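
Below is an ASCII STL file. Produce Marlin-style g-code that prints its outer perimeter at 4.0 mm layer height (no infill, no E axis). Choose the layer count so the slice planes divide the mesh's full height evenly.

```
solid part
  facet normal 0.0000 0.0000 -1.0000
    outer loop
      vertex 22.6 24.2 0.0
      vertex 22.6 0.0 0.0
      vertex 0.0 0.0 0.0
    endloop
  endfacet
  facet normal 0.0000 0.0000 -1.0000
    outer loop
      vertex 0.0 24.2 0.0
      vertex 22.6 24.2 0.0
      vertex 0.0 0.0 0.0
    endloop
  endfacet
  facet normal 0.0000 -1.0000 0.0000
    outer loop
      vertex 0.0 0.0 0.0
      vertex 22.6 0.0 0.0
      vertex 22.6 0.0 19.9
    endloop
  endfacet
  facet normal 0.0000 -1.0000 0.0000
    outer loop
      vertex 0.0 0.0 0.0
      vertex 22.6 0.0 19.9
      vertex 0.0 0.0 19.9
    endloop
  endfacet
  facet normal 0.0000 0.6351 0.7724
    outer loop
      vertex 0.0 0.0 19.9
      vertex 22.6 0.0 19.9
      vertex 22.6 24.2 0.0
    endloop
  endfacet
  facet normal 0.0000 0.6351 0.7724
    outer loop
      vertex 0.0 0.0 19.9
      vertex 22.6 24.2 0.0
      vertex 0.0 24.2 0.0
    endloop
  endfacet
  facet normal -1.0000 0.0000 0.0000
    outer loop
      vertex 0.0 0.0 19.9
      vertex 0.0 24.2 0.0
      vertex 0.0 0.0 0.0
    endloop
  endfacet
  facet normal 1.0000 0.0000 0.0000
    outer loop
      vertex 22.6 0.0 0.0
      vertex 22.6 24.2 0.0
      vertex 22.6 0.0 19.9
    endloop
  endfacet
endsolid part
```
; perimeter-only toolpath
G21 ; units = mm
G90 ; absolute positioning
G28 ; home
; layer 1
G0 Z4.0
G0 X0.0 Y0.0
G1 X22.6 Y0.0
G1 X22.6 Y19.4
G1 X0.0 Y19.4
G1 X0.0 Y0.0
; layer 2
G0 Z8.0
G0 X0.0 Y0.0
G1 X22.6 Y0.0
G1 X22.6 Y14.5
G1 X0.0 Y14.5
G1 X0.0 Y0.0
; layer 3
G0 Z11.9
G0 X0.0 Y0.0
G1 X22.6 Y0.0
G1 X22.6 Y9.7
G1 X0.0 Y9.7
G1 X0.0 Y0.0
; layer 4
G0 Z15.9
G0 X0.0 Y0.0
G1 X22.6 Y0.0
G1 X22.6 Y4.8
G1 X0.0 Y4.8
G1 X0.0 Y0.0
M2 ; end

The solid is a wedge (ramp): 22.6 × 24.2 mm base, rising to 19.9 mm along the y=0 edge and sloping linearly to z=0 at y=24.2. Slicing at Δz = 4.0 mm — 5 equal slices spanning the solid's height, so layer i sits at z = i·h/5 — gives 4 non-empty perimeters. Each is a 4-segment closed polygon; G0 lifts to the layer z and rapids to the start vertex, then G1 traces the edges. The cross-section shrinks linearly with z (the slice at the apex is degenerate and omitted).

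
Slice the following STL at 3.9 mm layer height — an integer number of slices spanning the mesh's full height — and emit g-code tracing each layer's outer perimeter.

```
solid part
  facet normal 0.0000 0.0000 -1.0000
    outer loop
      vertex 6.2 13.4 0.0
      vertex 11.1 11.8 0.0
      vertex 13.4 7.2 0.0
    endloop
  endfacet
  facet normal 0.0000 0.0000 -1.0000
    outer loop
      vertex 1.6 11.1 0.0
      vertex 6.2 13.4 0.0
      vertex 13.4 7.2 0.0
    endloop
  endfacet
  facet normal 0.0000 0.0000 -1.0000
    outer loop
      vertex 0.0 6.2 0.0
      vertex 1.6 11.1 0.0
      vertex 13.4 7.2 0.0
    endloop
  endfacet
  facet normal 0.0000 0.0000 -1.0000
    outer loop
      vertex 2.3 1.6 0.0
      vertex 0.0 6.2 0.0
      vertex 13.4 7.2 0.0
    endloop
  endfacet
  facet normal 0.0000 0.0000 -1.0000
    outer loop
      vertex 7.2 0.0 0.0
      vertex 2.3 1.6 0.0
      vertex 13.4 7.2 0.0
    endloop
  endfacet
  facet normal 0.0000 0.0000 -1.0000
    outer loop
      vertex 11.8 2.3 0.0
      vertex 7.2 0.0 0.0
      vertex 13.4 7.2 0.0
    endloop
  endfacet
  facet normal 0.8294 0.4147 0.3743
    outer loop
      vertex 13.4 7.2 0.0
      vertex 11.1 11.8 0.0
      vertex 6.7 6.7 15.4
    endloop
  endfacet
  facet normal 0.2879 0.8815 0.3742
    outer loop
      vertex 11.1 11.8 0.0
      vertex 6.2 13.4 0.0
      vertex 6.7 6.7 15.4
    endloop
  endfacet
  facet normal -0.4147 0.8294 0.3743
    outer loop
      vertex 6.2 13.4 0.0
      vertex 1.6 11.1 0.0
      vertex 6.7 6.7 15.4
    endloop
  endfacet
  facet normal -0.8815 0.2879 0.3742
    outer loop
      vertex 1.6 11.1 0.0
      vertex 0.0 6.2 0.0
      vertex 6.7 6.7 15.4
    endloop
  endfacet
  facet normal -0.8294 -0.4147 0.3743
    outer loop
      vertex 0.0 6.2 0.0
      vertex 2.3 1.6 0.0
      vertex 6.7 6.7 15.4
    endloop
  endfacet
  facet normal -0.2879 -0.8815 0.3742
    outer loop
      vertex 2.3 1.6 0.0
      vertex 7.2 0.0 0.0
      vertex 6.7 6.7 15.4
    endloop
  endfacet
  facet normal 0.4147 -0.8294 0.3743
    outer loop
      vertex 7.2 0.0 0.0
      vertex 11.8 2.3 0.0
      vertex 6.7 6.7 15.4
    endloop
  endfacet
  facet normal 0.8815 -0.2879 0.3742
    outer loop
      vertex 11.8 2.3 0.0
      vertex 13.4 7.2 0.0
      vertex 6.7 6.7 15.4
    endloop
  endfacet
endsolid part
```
; perimeter-only toolpath
G21 ; units = mm
G90 ; absolute positioning
G28 ; home
; layer 1
G0 Z3.9
G0 X11.7 Y7.1
G1 X10.0 Y10.5
G1 X6.3 Y11.7
G1 X2.9 Y10.0
G1 X1.7 Y6.3
G1 X3.4 Y2.9
G1 X7.1 Y1.7
G1 X10.5 Y3.4
G1 X11.7 Y7.1
; layer 2
G0 Z7.7
G0 X10.1 Y7.0
G1 X8.9 Y9.2
G1 X6.5 Y10.1
G1 X4.2 Y8.9
G1 X3.4 Y6.5
G1 X4.5 Y4.2
G1 X7.0 Y3.4
G1 X9.2 Y4.5
G1 X10.1 Y7.0
; layer 3
G0 Z11.6
G0 X8.4 Y6.8
G1 X7.8 Y8.0
G1 X6.6 Y8.4
G1 X5.4 Y7.8
G1 X5.0 Y6.6
G1 X5.6 Y5.4
G1 X6.8 Y5.0
G1 X8.0 Y5.6
G1 X8.4 Y6.8
M2 ; end

The solid is a regular 8-sided pyramid, base circumscribed radius ≈ 6.7 mm, apex at z ≈ 15.4 mm. Slicing at Δz = 3.9 mm — 4 equal slices spanning the solid's height, so layer i sits at z = i·h/4 — gives 3 non-empty perimeters. Each is a 8-segment closed polygon; G0 lifts to the layer z and rapids to the start vertex, then G1 traces the edges. The cross-section shrinks linearly with z (the slice at the apex is degenerate and omitted).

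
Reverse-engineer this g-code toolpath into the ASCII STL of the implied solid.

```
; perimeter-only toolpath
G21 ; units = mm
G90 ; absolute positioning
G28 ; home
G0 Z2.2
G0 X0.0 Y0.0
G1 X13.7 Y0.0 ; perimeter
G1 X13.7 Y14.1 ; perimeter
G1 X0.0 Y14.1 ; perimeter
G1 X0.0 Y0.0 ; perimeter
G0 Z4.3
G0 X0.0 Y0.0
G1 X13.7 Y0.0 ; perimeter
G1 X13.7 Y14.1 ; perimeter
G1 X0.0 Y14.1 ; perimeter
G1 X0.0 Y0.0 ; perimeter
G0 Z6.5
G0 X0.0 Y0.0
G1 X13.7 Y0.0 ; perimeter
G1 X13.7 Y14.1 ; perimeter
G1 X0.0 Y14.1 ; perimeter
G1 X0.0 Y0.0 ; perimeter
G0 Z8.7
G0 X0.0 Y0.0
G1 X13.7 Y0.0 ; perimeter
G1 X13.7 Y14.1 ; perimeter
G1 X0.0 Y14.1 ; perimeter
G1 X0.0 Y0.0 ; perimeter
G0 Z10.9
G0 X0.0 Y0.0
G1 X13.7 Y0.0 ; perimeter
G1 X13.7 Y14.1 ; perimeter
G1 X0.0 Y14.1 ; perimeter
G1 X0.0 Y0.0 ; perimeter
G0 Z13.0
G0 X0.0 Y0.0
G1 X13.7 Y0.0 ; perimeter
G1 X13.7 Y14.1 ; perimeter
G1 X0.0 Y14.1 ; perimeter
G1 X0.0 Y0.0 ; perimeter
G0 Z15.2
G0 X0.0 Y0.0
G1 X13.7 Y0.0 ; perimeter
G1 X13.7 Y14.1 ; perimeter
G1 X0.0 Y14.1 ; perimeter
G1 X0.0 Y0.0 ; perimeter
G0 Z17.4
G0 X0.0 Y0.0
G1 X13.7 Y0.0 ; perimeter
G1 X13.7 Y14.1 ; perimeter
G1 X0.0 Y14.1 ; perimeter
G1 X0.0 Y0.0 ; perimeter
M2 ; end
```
solid part
  facet normal 0.0000 0.0000 -1.0000
    outer loop
      vertex 13.7 14.1 0.0
      vertex 13.7 0.0 0.0
      vertex 0.0 0.0 0.0
    endloop
  endfacet
  facet normal 0.0000 0.0000 -1.0000
    outer loop
      vertex 0.0 14.1 0.0
      vertex 13.7 14.1 0.0
      vertex 0.0 0.0 0.0
    endloop
  endfacet
  facet normal 0.0000 0.0000 1.0000
    outer loop
      vertex 0.0 0.0 17.4
      vertex 13.7 0.0 17.4
      vertex 13.7 14.1 17.4
    endloop
  endfacet
  facet normal 0.0000 0.0000 1.0000
    outer loop
      vertex 0.0 0.0 17.4
      vertex 13.7 14.1 17.4
      vertex 0.0 14.1 17.4
    endloop
  endfacet
  facet normal 0.0000 -1.0000 0.0000
    outer loop
      vertex 0.0 0.0 0.0
      vertex 13.7 0.0 0.0
      vertex 13.7 0.0 17.4
    endloop
  endfacet
  facet normal 0.0000 -1.0000 0.0000
    outer loop
      vertex 0.0 0.0 0.0
      vertex 13.7 0.0 17.4
      vertex 0.0 0.0 17.4
    endloop
  endfacet
  facet normal 0.0000 1.0000 0.0000
    outer loop
      vertex 13.7 14.1 17.4
      vertex 13.7 14.1 0.0
      vertex 0.0 14.1 0.0
    endloop
  endfacet
  facet normal 0.0000 1.0000 0.0000
    outer loop
      vertex 0.0 14.1 17.4
      vertex 13.7 14.1 17.4
      vertex 0.0 14.1 0.0
    endloop
  endfacet
  facet normal -1.0000 0.0000 0.0000
    outer loop
      vertex 0.0 14.1 17.4
      vertex 0.0 14.1 0.0
      vertex 0.0 0.0 0.0
    endloop
  endfacet
  facet normal -1.0000 0.0000 0.0000
    outer loop
      vertex 0.0 0.0 17.4
      vertex 0.0 14.1 17.4
      vertex 0.0 0.0 0.0
    endloop
  endfacet
  facet normal 1.0000 0.0000 0.0000
    outer loop
      vertex 13.7 0.0 0.0
      vertex 13.7 14.1 0.0
      vertex 13.7 14.1 17.4
    endloop
  endfacet
  facet normal 1.0000 0.0000 0.0000
    outer loop
      vertex 13.7 0.0 0.0
      vertex 13.7 14.1 17.4
      vertex 13.7 0.0 17.4
    endloop
  endfacet
endsolid part

The G0 Z moves step by Δz≈2.2 mm. Every layer's G1 loop is the same polygon, so the solid is a straight extrusion of it from z=0 to z≈17.4. Closing with flat bottom and top caps and triangulating gives 12 facets — a rectangular box, roughly 13.7 × 14.1 mm footprint and 17.4 mm tall.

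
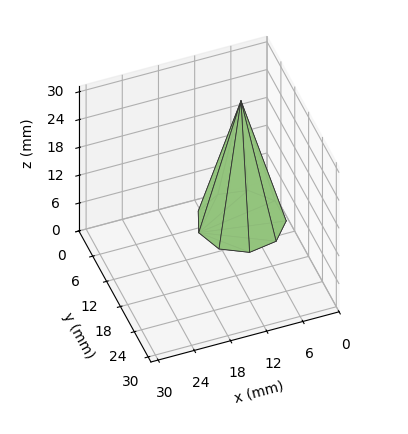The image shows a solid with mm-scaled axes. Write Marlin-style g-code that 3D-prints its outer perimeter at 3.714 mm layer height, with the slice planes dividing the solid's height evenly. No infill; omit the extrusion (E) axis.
Reading the render: the shape is a regular 9-sided pyramid, base circumscribed radius ≈ 7 mm, apex at z ≈ 26 mm (dimensions read to the nearest mm from the axis ticks). For the g-code, the solid's height is divided into equal slices at the stated Δz and each level perimeter traced with G1 moves after a G0 lift.

; perimeter-only toolpath
G21 ; units = mm
G90 ; absolute positioning
G28 ; home
; layer 1
G0 Z3.714
G0 X13.000 Y7.000
G1 X11.596 Y10.857
G1 X8.042 Y12.909
G1 X4.000 Y12.196
G1 X1.362 Y9.052
G1 X1.362 Y4.948
G1 X4.000 Y1.804
G1 X8.042 Y1.091
G1 X11.596 Y3.143
G1 X13.000 Y7.000
; layer 2
G0 Z7.429
G0 X12.000 Y7.000
G1 X10.830 Y10.214
G1 X7.869 Y11.924
G1 X4.500 Y11.330
G1 X2.301 Y8.710
G1 X2.301 Y5.290
G1 X4.500 Y2.670
G1 X7.869 Y2.076
G1 X10.830 Y3.786
G1 X12.000 Y7.000
; layer 3
G0 Z11.143
G0 X11.000 Y7.000
G1 X10.064 Y9.571
G1 X7.695 Y10.939
G1 X5.000 Y10.464
G1 X3.241 Y8.368
G1 X3.241 Y5.632
G1 X5.000 Y3.536
G1 X7.695 Y3.061
G1 X10.064 Y4.429
G1 X11.000 Y7.000
; layer 4
G0 Z14.857
G0 X10.000 Y7.000
G1 X9.298 Y8.929
G1 X7.521 Y9.955
G1 X5.500 Y9.598
G1 X4.181 Y8.026
G1 X4.181 Y5.974
G1 X5.500 Y4.402
G1 X7.521 Y4.045
G1 X9.298 Y5.071
G1 X10.000 Y7.000
; layer 5
G0 Z18.571
G0 X9.000 Y7.000
G1 X8.532 Y8.286
G1 X7.347 Y8.970
G1 X6.000 Y8.732
G1 X5.121 Y7.684
G1 X5.121 Y6.316
G1 X6.000 Y5.268
G1 X7.347 Y5.030
G1 X8.532 Y5.714
G1 X9.000 Y7.000
; layer 6
G0 Z22.286
G0 X8.000 Y7.000
G1 X7.766 Y7.643
G1 X7.174 Y7.985
G1 X6.500 Y7.866
G1 X6.060 Y7.342
G1 X6.060 Y6.658
G1 X6.500 Y6.134
G1 X7.174 Y6.015
G1 X7.766 Y6.357
G1 X8.000 Y7.000
M2 ; end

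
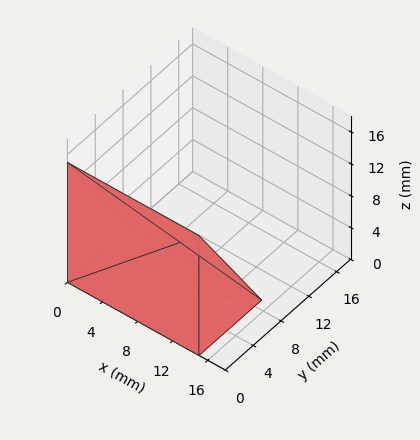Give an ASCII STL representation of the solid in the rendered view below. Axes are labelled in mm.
Reading the render: the shape is a wedge (ramp): 15 × 9 mm base, rising to 15 mm along the y=0 edge and sloping linearly to z=0 at y=9 (dimensions read to the nearest mm from the axis ticks). For the STL, each face is triangulated and given an outward normal.

solid part
  facet normal 0.0000 0.0000 -1.0000
    outer loop
      vertex 15.0 9.0 0.0
      vertex 15.0 0.0 0.0
      vertex 0.0 0.0 0.0
    endloop
  endfacet
  facet normal 0.0000 0.0000 -1.0000
    outer loop
      vertex 0.0 9.0 0.0
      vertex 15.0 9.0 0.0
      vertex 0.0 0.0 0.0
    endloop
  endfacet
  facet normal 0.0000 -1.0000 0.0000
    outer loop
      vertex 0.0 0.0 0.0
      vertex 15.0 0.0 0.0
      vertex 15.0 0.0 15.0
    endloop
  endfacet
  facet normal 0.0000 -1.0000 0.0000
    outer loop
      vertex 0.0 0.0 0.0
      vertex 15.0 0.0 15.0
      vertex 0.0 0.0 15.0
    endloop
  endfacet
  facet normal 0.0000 0.8575 0.5145
    outer loop
      vertex 0.0 0.0 15.0
      vertex 15.0 0.0 15.0
      vertex 15.0 9.0 0.0
    endloop
  endfacet
  facet normal 0.0000 0.8575 0.5145
    outer loop
      vertex 0.0 0.0 15.0
      vertex 15.0 9.0 0.0
      vertex 0.0 9.0 0.0
    endloop
  endfacet
  facet normal -1.0000 0.0000 0.0000
    outer loop
      vertex 0.0 0.0 15.0
      vertex 0.0 9.0 0.0
      vertex 0.0 0.0 0.0
    endloop
  endfacet
  facet normal 1.0000 0.0000 0.0000
    outer loop
      vertex 15.0 0.0 0.0
      vertex 15.0 9.0 0.0
      vertex 15.0 0.0 15.0
    endloop
  endfacet
endsolid part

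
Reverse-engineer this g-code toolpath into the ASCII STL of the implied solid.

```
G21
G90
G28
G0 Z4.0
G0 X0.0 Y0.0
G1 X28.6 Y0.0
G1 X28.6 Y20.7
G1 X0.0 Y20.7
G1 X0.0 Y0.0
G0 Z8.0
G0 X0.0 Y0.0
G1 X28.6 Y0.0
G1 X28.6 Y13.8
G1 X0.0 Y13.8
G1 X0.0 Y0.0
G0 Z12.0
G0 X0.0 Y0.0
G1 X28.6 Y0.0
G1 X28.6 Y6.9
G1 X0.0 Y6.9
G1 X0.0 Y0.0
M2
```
solid part
  facet normal 0.0000 0.0000 -1.0000
    outer loop
      vertex 28.6 27.6 0.0
      vertex 28.6 0.0 0.0
      vertex 0.0 0.0 0.0
    endloop
  endfacet
  facet normal 0.0000 0.0000 -1.0000
    outer loop
      vertex 0.0 27.6 0.0
      vertex 28.6 27.6 0.0
      vertex 0.0 0.0 0.0
    endloop
  endfacet
  facet normal 0.0000 -1.0000 0.0000
    outer loop
      vertex 0.0 0.0 0.0
      vertex 28.6 0.0 0.0
      vertex 28.6 0.0 16.0
    endloop
  endfacet
  facet normal 0.0000 -1.0000 0.0000
    outer loop
      vertex 0.0 0.0 0.0
      vertex 28.6 0.0 16.0
      vertex 0.0 0.0 16.0
    endloop
  endfacet
  facet normal 0.0000 0.5015 0.8651
    outer loop
      vertex 0.0 0.0 16.0
      vertex 28.6 0.0 16.0
      vertex 28.6 27.6 0.0
    endloop
  endfacet
  facet normal 0.0000 0.5015 0.8651
    outer loop
      vertex 0.0 0.0 16.0
      vertex 28.6 27.6 0.0
      vertex 0.0 27.6 0.0
    endloop
  endfacet
  facet normal -1.0000 0.0000 0.0000
    outer loop
      vertex 0.0 0.0 16.0
      vertex 0.0 27.6 0.0
      vertex 0.0 0.0 0.0
    endloop
  endfacet
  facet normal 1.0000 0.0000 0.0000
    outer loop
      vertex 28.6 0.0 0.0
      vertex 28.6 27.6 0.0
      vertex 28.6 0.0 16.0
    endloop
  endfacet
endsolid part

The G0 Z moves step by Δz≈4.0 mm. The G1 loops shrink linearly with z, so the solid tapers from its base footprint up to z≈16. Closing with a flat bottom cap and the tapered top and triangulating gives 8 facets — a wedge (ramp): 28.6 × 27.6 mm base, rising to 16 mm along the y=0 edge and sloping linearly to z=0 at y=27.6.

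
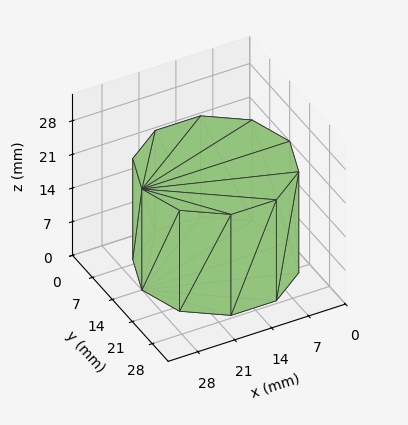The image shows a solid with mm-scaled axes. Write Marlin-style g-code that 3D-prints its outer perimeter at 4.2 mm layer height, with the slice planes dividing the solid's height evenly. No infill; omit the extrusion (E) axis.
Reading the render: the shape is a regular 10-sided prism (a cylinder approximated with 10 flat sides), circumscribed radius ≈ 14 mm, height ≈ 21 mm (dimensions read to the nearest mm from the axis ticks). For the g-code, the solid's height is divided into equal slices at the stated Δz and each level perimeter traced with G1 moves after a G0 lift.

; perimeter-only toolpath
G21 ; units = mm
G90 ; absolute positioning
G28 ; home
; layer 1
G0 Z4.2
G0 X28.0 Y14.0
G1 X25.3 Y22.2
G1 X18.3 Y27.3
G1 X9.7 Y27.3
G1 X2.7 Y22.2
G1 X0.0 Y14.0
G1 X2.7 Y5.8
G1 X9.7 Y0.7
G1 X18.3 Y0.7
G1 X25.3 Y5.8
G1 X28.0 Y14.0
; layer 2
G0 Z8.4
G0 X28.0 Y14.0
G1 X25.3 Y22.2
G1 X18.3 Y27.3
G1 X9.7 Y27.3
G1 X2.7 Y22.2
G1 X0.0 Y14.0
G1 X2.7 Y5.8
G1 X9.7 Y0.7
G1 X18.3 Y0.7
G1 X25.3 Y5.8
G1 X28.0 Y14.0
; layer 3
G0 Z12.6
G0 X28.0 Y14.0
G1 X25.3 Y22.2
G1 X18.3 Y27.3
G1 X9.7 Y27.3
G1 X2.7 Y22.2
G1 X0.0 Y14.0
G1 X2.7 Y5.8
G1 X9.7 Y0.7
G1 X18.3 Y0.7
G1 X25.3 Y5.8
G1 X28.0 Y14.0
; layer 4
G0 Z16.8
G0 X28.0 Y14.0
G1 X25.3 Y22.2
G1 X18.3 Y27.3
G1 X9.7 Y27.3
G1 X2.7 Y22.2
G1 X0.0 Y14.0
G1 X2.7 Y5.8
G1 X9.7 Y0.7
G1 X18.3 Y0.7
G1 X25.3 Y5.8
G1 X28.0 Y14.0
; layer 5
G0 Z21.0
G0 X28.0 Y14.0
G1 X25.3 Y22.2
G1 X18.3 Y27.3
G1 X9.7 Y27.3
G1 X2.7 Y22.2
G1 X0.0 Y14.0
G1 X2.7 Y5.8
G1 X9.7 Y0.7
G1 X18.3 Y0.7
G1 X25.3 Y5.8
G1 X28.0 Y14.0
M2 ; end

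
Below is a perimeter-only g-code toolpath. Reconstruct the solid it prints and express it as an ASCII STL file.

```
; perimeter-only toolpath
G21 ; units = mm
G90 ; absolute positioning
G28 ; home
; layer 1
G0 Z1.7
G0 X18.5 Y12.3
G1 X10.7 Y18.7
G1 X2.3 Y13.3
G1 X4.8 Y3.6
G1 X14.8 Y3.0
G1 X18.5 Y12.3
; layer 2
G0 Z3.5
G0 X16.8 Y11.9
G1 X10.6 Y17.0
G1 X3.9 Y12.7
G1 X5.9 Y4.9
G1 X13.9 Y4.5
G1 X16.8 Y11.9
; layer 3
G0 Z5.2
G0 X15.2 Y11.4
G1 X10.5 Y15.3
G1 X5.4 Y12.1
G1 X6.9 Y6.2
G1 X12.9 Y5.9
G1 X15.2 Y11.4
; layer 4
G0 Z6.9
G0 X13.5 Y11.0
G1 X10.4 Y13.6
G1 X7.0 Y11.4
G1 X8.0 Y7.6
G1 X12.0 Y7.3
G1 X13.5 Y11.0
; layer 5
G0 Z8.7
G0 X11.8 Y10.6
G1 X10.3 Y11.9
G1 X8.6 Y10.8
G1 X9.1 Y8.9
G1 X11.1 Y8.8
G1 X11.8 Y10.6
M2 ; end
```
solid part
  facet normal 0.0000 0.0000 -1.0000
    outer loop
      vertex 0.7 13.9 0.0
      vertex 10.8 20.4 0.0
      vertex 20.1 12.7 0.0
    endloop
  endfacet
  facet normal 0.0000 0.0000 -1.0000
    outer loop
      vertex 3.7 2.3 0.0
      vertex 0.7 13.9 0.0
      vertex 20.1 12.7 0.0
    endloop
  endfacet
  facet normal 0.0000 0.0000 -1.0000
    outer loop
      vertex 15.7 1.6 0.0
      vertex 3.7 2.3 0.0
      vertex 20.1 12.7 0.0
    endloop
  endfacet
  facet normal 0.4999 0.6037 0.6210
    outer loop
      vertex 20.1 12.7 0.0
      vertex 10.8 20.4 0.0
      vertex 10.2 10.2 10.4
    endloop
  endfacet
  facet normal -0.4239 0.6587 0.6216
    outer loop
      vertex 10.8 20.4 0.0
      vertex 0.7 13.9 0.0
      vertex 10.2 10.2 10.4
    endloop
  endfacet
  facet normal -0.7577 -0.1960 0.6224
    outer loop
      vertex 0.7 13.9 0.0
      vertex 3.7 2.3 0.0
      vertex 10.2 10.2 10.4
    endloop
  endfacet
  facet normal -0.0456 -0.7816 0.6222
    outer loop
      vertex 3.7 2.3 0.0
      vertex 15.7 1.6 0.0
      vertex 10.2 10.2 10.4
    endloop
  endfacet
  facet normal 0.7272 -0.2883 0.6230
    outer loop
      vertex 15.7 1.6 0.0
      vertex 20.1 12.7 0.0
      vertex 10.2 10.2 10.4
    endloop
  endfacet
endsolid part

The G0 Z moves step by Δz≈1.7 mm. The G1 loops shrink linearly with z, so the solid tapers from its base footprint up to z≈10.4. Closing with a flat bottom cap and the tapered top and triangulating gives 8 facets — a regular 5-sided pyramid, base circumscribed radius ≈ 10.2 mm, apex at z ≈ 10.4 mm.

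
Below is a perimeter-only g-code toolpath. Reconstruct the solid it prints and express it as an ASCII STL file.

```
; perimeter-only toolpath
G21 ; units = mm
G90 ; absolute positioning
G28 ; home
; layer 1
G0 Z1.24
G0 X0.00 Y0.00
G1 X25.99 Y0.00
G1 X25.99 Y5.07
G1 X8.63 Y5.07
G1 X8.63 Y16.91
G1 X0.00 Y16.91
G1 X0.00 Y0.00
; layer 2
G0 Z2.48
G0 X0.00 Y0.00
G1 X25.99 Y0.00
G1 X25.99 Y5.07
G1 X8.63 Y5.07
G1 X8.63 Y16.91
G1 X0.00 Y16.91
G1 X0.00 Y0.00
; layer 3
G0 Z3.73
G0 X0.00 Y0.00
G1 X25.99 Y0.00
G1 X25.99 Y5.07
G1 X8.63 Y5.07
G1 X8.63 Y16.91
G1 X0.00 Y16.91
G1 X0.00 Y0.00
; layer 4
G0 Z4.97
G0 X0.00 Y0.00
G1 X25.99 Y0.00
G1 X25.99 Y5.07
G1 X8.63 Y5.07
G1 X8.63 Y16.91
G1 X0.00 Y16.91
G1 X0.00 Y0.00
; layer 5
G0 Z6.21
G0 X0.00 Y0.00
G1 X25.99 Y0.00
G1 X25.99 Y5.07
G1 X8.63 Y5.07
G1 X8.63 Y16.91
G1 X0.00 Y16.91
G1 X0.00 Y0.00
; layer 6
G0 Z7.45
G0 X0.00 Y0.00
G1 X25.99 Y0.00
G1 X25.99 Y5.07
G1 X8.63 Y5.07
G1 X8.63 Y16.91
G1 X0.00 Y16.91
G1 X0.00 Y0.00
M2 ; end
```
solid part
  facet normal 0.0000 0.0000 -1.0000
    outer loop
      vertex 25.99 5.07 0.00
      vertex 25.99 0.00 0.00
      vertex 0.00 0.00 0.00
    endloop
  endfacet
  facet normal 0.0000 0.0000 -1.0000
    outer loop
      vertex 8.63 5.07 0.00
      vertex 25.99 5.07 0.00
      vertex 0.00 0.00 0.00
    endloop
  endfacet
  facet normal 0.0000 0.0000 -1.0000
    outer loop
      vertex 8.63 16.91 0.00
      vertex 8.63 5.07 0.00
      vertex 0.00 0.00 0.00
    endloop
  endfacet
  facet normal 0.0000 0.0000 -1.0000
    outer loop
      vertex 0.00 16.91 0.00
      vertex 8.63 16.91 0.00
      vertex 0.00 0.00 0.00
    endloop
  endfacet
  facet normal 0.0000 0.0000 1.0000
    outer loop
      vertex 0.00 0.00 7.45
      vertex 25.99 0.00 7.45
      vertex 25.99 5.07 7.45
    endloop
  endfacet
  facet normal 0.0000 0.0000 1.0000
    outer loop
      vertex 0.00 0.00 7.45
      vertex 25.99 5.07 7.45
      vertex 8.63 5.07 7.45
    endloop
  endfacet
  facet normal 0.0000 0.0000 1.0000
    outer loop
      vertex 0.00 0.00 7.45
      vertex 8.63 5.07 7.45
      vertex 8.63 16.91 7.45
    endloop
  endfacet
  facet normal 0.0000 0.0000 1.0000
    outer loop
      vertex 0.00 0.00 7.45
      vertex 8.63 16.91 7.45
      vertex 0.00 16.91 7.45
    endloop
  endfacet
  facet normal 0.0000 -1.0000 0.0000
    outer loop
      vertex 0.00 0.00 0.00
      vertex 25.99 0.00 0.00
      vertex 25.99 0.00 7.45
    endloop
  endfacet
  facet normal 0.0000 -1.0000 0.0000
    outer loop
      vertex 0.00 0.00 0.00
      vertex 25.99 0.00 7.45
      vertex 0.00 0.00 7.45
    endloop
  endfacet
  facet normal 1.0000 0.0000 0.0000
    outer loop
      vertex 25.99 0.00 0.00
      vertex 25.99 5.07 0.00
      vertex 25.99 5.07 7.45
    endloop
  endfacet
  facet normal 1.0000 0.0000 0.0000
    outer loop
      vertex 25.99 0.00 0.00
      vertex 25.99 5.07 7.45
      vertex 25.99 0.00 7.45
    endloop
  endfacet
  facet normal 0.0000 1.0000 0.0000
    outer loop
      vertex 25.99 5.07 0.00
      vertex 8.63 5.07 0.00
      vertex 8.63 5.07 7.45
    endloop
  endfacet
  facet normal 0.0000 1.0000 0.0000
    outer loop
      vertex 25.99 5.07 0.00
      vertex 8.63 5.07 7.45
      vertex 25.99 5.07 7.45
    endloop
  endfacet
  facet normal 1.0000 0.0000 0.0000
    outer loop
      vertex 8.63 5.07 0.00
      vertex 8.63 16.91 0.00
      vertex 8.63 16.91 7.45
    endloop
  endfacet
  facet normal 1.0000 0.0000 0.0000
    outer loop
      vertex 8.63 5.07 0.00
      vertex 8.63 16.91 7.45
      vertex 8.63 5.07 7.45
    endloop
  endfacet
  facet normal 0.0000 1.0000 0.0000
    outer loop
      vertex 8.63 16.91 0.00
      vertex 0.00 16.91 0.00
      vertex 0.00 16.91 7.45
    endloop
  endfacet
  facet normal 0.0000 1.0000 0.0000
    outer loop
      vertex 8.63 16.91 0.00
      vertex 0.00 16.91 7.45
      vertex 8.63 16.91 7.45
    endloop
  endfacet
  facet normal -1.0000 0.0000 0.0000
    outer loop
      vertex 0.00 16.91 0.00
      vertex 0.00 0.00 0.00
      vertex 0.00 0.00 7.45
    endloop
  endfacet
  facet normal -1.0000 0.0000 0.0000
    outer loop
      vertex 0.00 16.91 0.00
      vertex 0.00 0.00 7.45
      vertex 0.00 16.91 7.45
    endloop
  endfacet
endsolid part

The G0 Z moves step by Δz≈1.24 mm. Every layer's G1 loop is the same polygon, so the solid is a straight extrusion of it from z=0 to z≈7.45. Closing with flat bottom and top caps and triangulating gives 20 facets — an L-shaped prism: outer 26 × 16.9 mm, arm thicknesses ≈ 5.07 mm (horizontal) and 8.63 mm (vertical), extruded 7.45 mm in z.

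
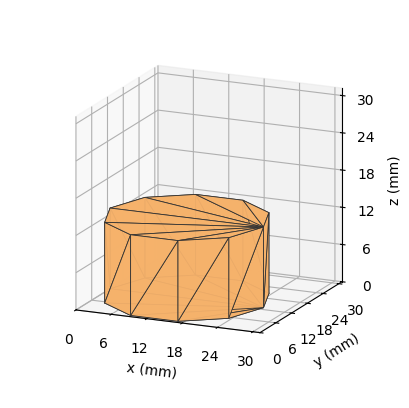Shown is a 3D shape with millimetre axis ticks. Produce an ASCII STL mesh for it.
Reading the render: the shape is a regular 10-sided prism (a cylinder approximated with 10 flat sides), circumscribed radius ≈ 13 mm, height ≈ 13 mm (dimensions read to the nearest mm from the axis ticks). For the STL, each face is triangulated and given an outward normal.

solid part
  facet normal 0.0000 0.0000 -1.0000
    outer loop
      vertex 17.017 25.364 0.000
      vertex 23.517 20.641 0.000
      vertex 26.000 13.000 0.000
    endloop
  endfacet
  facet normal 0.0000 0.0000 -1.0000
    outer loop
      vertex 8.983 25.364 0.000
      vertex 17.017 25.364 0.000
      vertex 26.000 13.000 0.000
    endloop
  endfacet
  facet normal 0.0000 0.0000 -1.0000
    outer loop
      vertex 2.483 20.641 0.000
      vertex 8.983 25.364 0.000
      vertex 26.000 13.000 0.000
    endloop
  endfacet
  facet normal 0.0000 0.0000 -1.0000
    outer loop
      vertex 0.000 13.000 0.000
      vertex 2.483 20.641 0.000
      vertex 26.000 13.000 0.000
    endloop
  endfacet
  facet normal 0.0000 0.0000 -1.0000
    outer loop
      vertex 2.483 5.359 0.000
      vertex 0.000 13.000 0.000
      vertex 26.000 13.000 0.000
    endloop
  endfacet
  facet normal 0.0000 0.0000 -1.0000
    outer loop
      vertex 8.983 0.636 0.000
      vertex 2.483 5.359 0.000
      vertex 26.000 13.000 0.000
    endloop
  endfacet
  facet normal 0.0000 0.0000 -1.0000
    outer loop
      vertex 17.017 0.636 0.000
      vertex 8.983 0.636 0.000
      vertex 26.000 13.000 0.000
    endloop
  endfacet
  facet normal 0.0000 0.0000 -1.0000
    outer loop
      vertex 23.517 5.359 0.000
      vertex 17.017 0.636 0.000
      vertex 26.000 13.000 0.000
    endloop
  endfacet
  facet normal 0.0000 0.0000 1.0000
    outer loop
      vertex 26.000 13.000 13.000
      vertex 23.517 20.641 13.000
      vertex 17.017 25.364 13.000
    endloop
  endfacet
  facet normal 0.0000 0.0000 1.0000
    outer loop
      vertex 26.000 13.000 13.000
      vertex 17.017 25.364 13.000
      vertex 8.983 25.364 13.000
    endloop
  endfacet
  facet normal 0.0000 0.0000 1.0000
    outer loop
      vertex 26.000 13.000 13.000
      vertex 8.983 25.364 13.000
      vertex 2.483 20.641 13.000
    endloop
  endfacet
  facet normal 0.0000 0.0000 1.0000
    outer loop
      vertex 26.000 13.000 13.000
      vertex 2.483 20.641 13.000
      vertex 0.000 13.000 13.000
    endloop
  endfacet
  facet normal 0.0000 0.0000 1.0000
    outer loop
      vertex 26.000 13.000 13.000
      vertex 0.000 13.000 13.000
      vertex 2.483 5.359 13.000
    endloop
  endfacet
  facet normal 0.0000 0.0000 1.0000
    outer loop
      vertex 26.000 13.000 13.000
      vertex 2.483 5.359 13.000
      vertex 8.983 0.636 13.000
    endloop
  endfacet
  facet normal 0.0000 0.0000 1.0000
    outer loop
      vertex 26.000 13.000 13.000
      vertex 8.983 0.636 13.000
      vertex 17.017 0.636 13.000
    endloop
  endfacet
  facet normal 0.0000 0.0000 1.0000
    outer loop
      vertex 26.000 13.000 13.000
      vertex 17.017 0.636 13.000
      vertex 23.517 5.359 13.000
    endloop
  endfacet
  facet normal 0.9510 0.3090 0.0000
    outer loop
      vertex 26.000 13.000 0.000
      vertex 23.517 20.641 0.000
      vertex 23.517 20.641 13.000
    endloop
  endfacet
  facet normal 0.9510 0.3090 0.0000
    outer loop
      vertex 26.000 13.000 0.000
      vertex 23.517 20.641 13.000
      vertex 26.000 13.000 13.000
    endloop
  endfacet
  facet normal 0.5878 0.8090 0.0000
    outer loop
      vertex 23.517 20.641 0.000
      vertex 17.017 25.364 0.000
      vertex 17.017 25.364 13.000
    endloop
  endfacet
  facet normal 0.5878 0.8090 0.0000
    outer loop
      vertex 23.517 20.641 0.000
      vertex 17.017 25.364 13.000
      vertex 23.517 20.641 13.000
    endloop
  endfacet
  facet normal 0.0000 1.0000 0.0000
    outer loop
      vertex 17.017 25.364 0.000
      vertex 8.983 25.364 0.000
      vertex 8.983 25.364 13.000
    endloop
  endfacet
  facet normal 0.0000 1.0000 0.0000
    outer loop
      vertex 17.017 25.364 0.000
      vertex 8.983 25.364 13.000
      vertex 17.017 25.364 13.000
    endloop
  endfacet
  facet normal -0.5878 0.8090 0.0000
    outer loop
      vertex 8.983 25.364 0.000
      vertex 2.483 20.641 0.000
      vertex 2.483 20.641 13.000
    endloop
  endfacet
  facet normal -0.5878 0.8090 0.0000
    outer loop
      vertex 8.983 25.364 0.000
      vertex 2.483 20.641 13.000
      vertex 8.983 25.364 13.000
    endloop
  endfacet
  facet normal -0.9510 0.3090 0.0000
    outer loop
      vertex 2.483 20.641 0.000
      vertex 0.000 13.000 0.000
      vertex 0.000 13.000 13.000
    endloop
  endfacet
  facet normal -0.9510 0.3090 0.0000
    outer loop
      vertex 2.483 20.641 0.000
      vertex 0.000 13.000 13.000
      vertex 2.483 20.641 13.000
    endloop
  endfacet
  facet normal -0.9510 -0.3090 0.0000
    outer loop
      vertex 0.000 13.000 0.000
      vertex 2.483 5.359 0.000
      vertex 2.483 5.359 13.000
    endloop
  endfacet
  facet normal -0.9510 -0.3090 0.0000
    outer loop
      vertex 0.000 13.000 0.000
      vertex 2.483 5.359 13.000
      vertex 0.000 13.000 13.000
    endloop
  endfacet
  facet normal -0.5878 -0.8090 0.0000
    outer loop
      vertex 2.483 5.359 0.000
      vertex 8.983 0.636 0.000
      vertex 8.983 0.636 13.000
    endloop
  endfacet
  facet normal -0.5878 -0.8090 0.0000
    outer loop
      vertex 2.483 5.359 0.000
      vertex 8.983 0.636 13.000
      vertex 2.483 5.359 13.000
    endloop
  endfacet
  facet normal 0.0000 -1.0000 0.0000
    outer loop
      vertex 8.983 0.636 0.000
      vertex 17.017 0.636 0.000
      vertex 17.017 0.636 13.000
    endloop
  endfacet
  facet normal 0.0000 -1.0000 0.0000
    outer loop
      vertex 8.983 0.636 0.000
      vertex 17.017 0.636 13.000
      vertex 8.983 0.636 13.000
    endloop
  endfacet
  facet normal 0.5878 -0.8090 0.0000
    outer loop
      vertex 17.017 0.636 0.000
      vertex 23.517 5.359 0.000
      vertex 23.517 5.359 13.000
    endloop
  endfacet
  facet normal 0.5878 -0.8090 0.0000
    outer loop
      vertex 17.017 0.636 0.000
      vertex 23.517 5.359 13.000
      vertex 17.017 0.636 13.000
    endloop
  endfacet
  facet normal 0.9510 -0.3090 0.0000
    outer loop
      vertex 23.517 5.359 0.000
      vertex 26.000 13.000 0.000
      vertex 26.000 13.000 13.000
    endloop
  endfacet
  facet normal 0.9510 -0.3090 0.0000
    outer loop
      vertex 23.517 5.359 0.000
      vertex 26.000 13.000 13.000
      vertex 23.517 5.359 13.000
    endloop
  endfacet
endsolid part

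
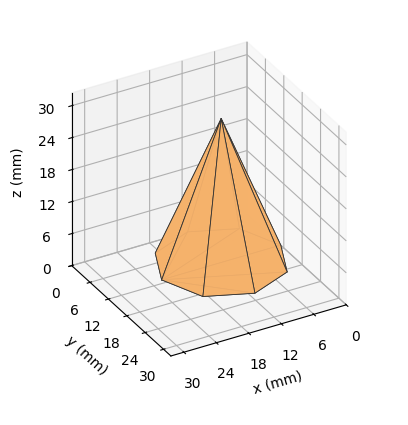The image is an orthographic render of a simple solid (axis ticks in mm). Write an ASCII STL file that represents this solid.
Reading the render: the shape is a regular 8-sided pyramid, base circumscribed radius ≈ 11 mm, apex at z ≈ 27 mm (dimensions read to the nearest mm from the axis ticks). For the STL, each face is triangulated and given an outward normal.

solid part
  facet normal 0.0000 0.0000 -1.0000
    outer loop
      vertex 11.00 22.00 0.00
      vertex 18.78 18.78 0.00
      vertex 22.00 11.00 0.00
    endloop
  endfacet
  facet normal 0.0000 0.0000 -1.0000
    outer loop
      vertex 3.22 18.78 0.00
      vertex 11.00 22.00 0.00
      vertex 22.00 11.00 0.00
    endloop
  endfacet
  facet normal 0.0000 0.0000 -1.0000
    outer loop
      vertex 0.00 11.00 0.00
      vertex 3.22 18.78 0.00
      vertex 22.00 11.00 0.00
    endloop
  endfacet
  facet normal 0.0000 0.0000 -1.0000
    outer loop
      vertex 3.22 3.22 0.00
      vertex 0.00 11.00 0.00
      vertex 22.00 11.00 0.00
    endloop
  endfacet
  facet normal 0.0000 0.0000 -1.0000
    outer loop
      vertex 11.00 0.00 0.00
      vertex 3.22 3.22 0.00
      vertex 22.00 11.00 0.00
    endloop
  endfacet
  facet normal 0.0000 0.0000 -1.0000
    outer loop
      vertex 18.78 3.22 0.00
      vertex 11.00 0.00 0.00
      vertex 22.00 11.00 0.00
    endloop
  endfacet
  facet normal 0.8647 0.3579 0.3523
    outer loop
      vertex 22.00 11.00 0.00
      vertex 18.78 18.78 0.00
      vertex 11.00 11.00 27.00
    endloop
  endfacet
  facet normal 0.3579 0.8647 0.3523
    outer loop
      vertex 18.78 18.78 0.00
      vertex 11.00 22.00 0.00
      vertex 11.00 11.00 27.00
    endloop
  endfacet
  facet normal -0.3579 0.8647 0.3523
    outer loop
      vertex 11.00 22.00 0.00
      vertex 3.22 18.78 0.00
      vertex 11.00 11.00 27.00
    endloop
  endfacet
  facet normal -0.8647 0.3579 0.3523
    outer loop
      vertex 3.22 18.78 0.00
      vertex 0.00 11.00 0.00
      vertex 11.00 11.00 27.00
    endloop
  endfacet
  facet normal -0.8647 -0.3579 0.3523
    outer loop
      vertex 0.00 11.00 0.00
      vertex 3.22 3.22 0.00
      vertex 11.00 11.00 27.00
    endloop
  endfacet
  facet normal -0.3579 -0.8647 0.3523
    outer loop
      vertex 3.22 3.22 0.00
      vertex 11.00 0.00 0.00
      vertex 11.00 11.00 27.00
    endloop
  endfacet
  facet normal 0.3579 -0.8647 0.3523
    outer loop
      vertex 11.00 0.00 0.00
      vertex 18.78 3.22 0.00
      vertex 11.00 11.00 27.00
    endloop
  endfacet
  facet normal 0.8647 -0.3579 0.3523
    outer loop
      vertex 18.78 3.22 0.00
      vertex 22.00 11.00 0.00
      vertex 11.00 11.00 27.00
    endloop
  endfacet
endsolid part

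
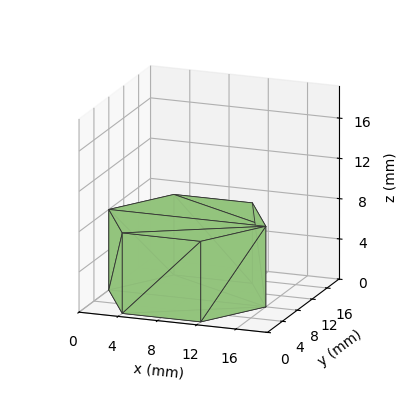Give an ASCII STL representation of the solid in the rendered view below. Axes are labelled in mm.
Reading the render: the shape is a regular 6-sided prism (a cylinder approximated with 6 flat sides), circumscribed radius ≈ 8 mm, height ≈ 8 mm (dimensions read to the nearest mm from the axis ticks). For the STL, each face is triangulated and given an outward normal.

solid part
  facet normal 0.0000 0.0000 -1.0000
    outer loop
      vertex 4.000 14.928 0.000
      vertex 12.000 14.928 0.000
      vertex 16.000 8.000 0.000
    endloop
  endfacet
  facet normal 0.0000 0.0000 -1.0000
    outer loop
      vertex 0.000 8.000 0.000
      vertex 4.000 14.928 0.000
      vertex 16.000 8.000 0.000
    endloop
  endfacet
  facet normal 0.0000 0.0000 -1.0000
    outer loop
      vertex 4.000 1.072 0.000
      vertex 0.000 8.000 0.000
      vertex 16.000 8.000 0.000
    endloop
  endfacet
  facet normal 0.0000 0.0000 -1.0000
    outer loop
      vertex 12.000 1.072 0.000
      vertex 4.000 1.072 0.000
      vertex 16.000 8.000 0.000
    endloop
  endfacet
  facet normal 0.0000 0.0000 1.0000
    outer loop
      vertex 16.000 8.000 8.000
      vertex 12.000 14.928 8.000
      vertex 4.000 14.928 8.000
    endloop
  endfacet
  facet normal 0.0000 0.0000 1.0000
    outer loop
      vertex 16.000 8.000 8.000
      vertex 4.000 14.928 8.000
      vertex 0.000 8.000 8.000
    endloop
  endfacet
  facet normal 0.0000 0.0000 1.0000
    outer loop
      vertex 16.000 8.000 8.000
      vertex 0.000 8.000 8.000
      vertex 4.000 1.072 8.000
    endloop
  endfacet
  facet normal 0.0000 0.0000 1.0000
    outer loop
      vertex 16.000 8.000 8.000
      vertex 4.000 1.072 8.000
      vertex 12.000 1.072 8.000
    endloop
  endfacet
  facet normal 0.8660 0.5000 0.0000
    outer loop
      vertex 16.000 8.000 0.000
      vertex 12.000 14.928 0.000
      vertex 12.000 14.928 8.000
    endloop
  endfacet
  facet normal 0.8660 0.5000 0.0000
    outer loop
      vertex 16.000 8.000 0.000
      vertex 12.000 14.928 8.000
      vertex 16.000 8.000 8.000
    endloop
  endfacet
  facet normal 0.0000 1.0000 0.0000
    outer loop
      vertex 12.000 14.928 0.000
      vertex 4.000 14.928 0.000
      vertex 4.000 14.928 8.000
    endloop
  endfacet
  facet normal 0.0000 1.0000 0.0000
    outer loop
      vertex 12.000 14.928 0.000
      vertex 4.000 14.928 8.000
      vertex 12.000 14.928 8.000
    endloop
  endfacet
  facet normal -0.8660 0.5000 0.0000
    outer loop
      vertex 4.000 14.928 0.000
      vertex 0.000 8.000 0.000
      vertex 0.000 8.000 8.000
    endloop
  endfacet
  facet normal -0.8660 0.5000 0.0000
    outer loop
      vertex 4.000 14.928 0.000
      vertex 0.000 8.000 8.000
      vertex 4.000 14.928 8.000
    endloop
  endfacet
  facet normal -0.8660 -0.5000 0.0000
    outer loop
      vertex 0.000 8.000 0.000
      vertex 4.000 1.072 0.000
      vertex 4.000 1.072 8.000
    endloop
  endfacet
  facet normal -0.8660 -0.5000 0.0000
    outer loop
      vertex 0.000 8.000 0.000
      vertex 4.000 1.072 8.000
      vertex 0.000 8.000 8.000
    endloop
  endfacet
  facet normal 0.0000 -1.0000 0.0000
    outer loop
      vertex 4.000 1.072 0.000
      vertex 12.000 1.072 0.000
      vertex 12.000 1.072 8.000
    endloop
  endfacet
  facet normal 0.0000 -1.0000 0.0000
    outer loop
      vertex 4.000 1.072 0.000
      vertex 12.000 1.072 8.000
      vertex 4.000 1.072 8.000
    endloop
  endfacet
  facet normal 0.8660 -0.5000 0.0000
    outer loop
      vertex 12.000 1.072 0.000
      vertex 16.000 8.000 0.000
      vertex 16.000 8.000 8.000
    endloop
  endfacet
  facet normal 0.8660 -0.5000 0.0000
    outer loop
      vertex 12.000 1.072 0.000
      vertex 16.000 8.000 8.000
      vertex 12.000 1.072 8.000
    endloop
  endfacet
endsolid part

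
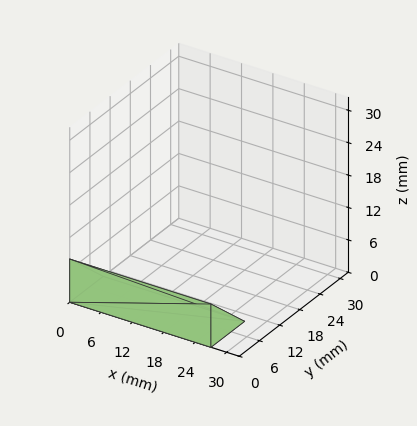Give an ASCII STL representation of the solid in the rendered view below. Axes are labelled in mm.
Reading the render: the shape is a wedge (ramp): 27 × 10 mm base, rising to 8 mm along the y=0 edge and sloping linearly to z=0 at y=10 (dimensions read to the nearest mm from the axis ticks). For the STL, each face is triangulated and given an outward normal.

solid part
  facet normal 0.0000 0.0000 -1.0000
    outer loop
      vertex 27.0 10.0 0.0
      vertex 27.0 0.0 0.0
      vertex 0.0 0.0 0.0
    endloop
  endfacet
  facet normal 0.0000 0.0000 -1.0000
    outer loop
      vertex 0.0 10.0 0.0
      vertex 27.0 10.0 0.0
      vertex 0.0 0.0 0.0
    endloop
  endfacet
  facet normal 0.0000 -1.0000 0.0000
    outer loop
      vertex 0.0 0.0 0.0
      vertex 27.0 0.0 0.0
      vertex 27.0 0.0 8.0
    endloop
  endfacet
  facet normal 0.0000 -1.0000 0.0000
    outer loop
      vertex 0.0 0.0 0.0
      vertex 27.0 0.0 8.0
      vertex 0.0 0.0 8.0
    endloop
  endfacet
  facet normal 0.0000 0.6247 0.7809
    outer loop
      vertex 0.0 0.0 8.0
      vertex 27.0 0.0 8.0
      vertex 27.0 10.0 0.0
    endloop
  endfacet
  facet normal 0.0000 0.6247 0.7809
    outer loop
      vertex 0.0 0.0 8.0
      vertex 27.0 10.0 0.0
      vertex 0.0 10.0 0.0
    endloop
  endfacet
  facet normal -1.0000 0.0000 0.0000
    outer loop
      vertex 0.0 0.0 8.0
      vertex 0.0 10.0 0.0
      vertex 0.0 0.0 0.0
    endloop
  endfacet
  facet normal 1.0000 0.0000 0.0000
    outer loop
      vertex 27.0 0.0 0.0
      vertex 27.0 10.0 0.0
      vertex 27.0 0.0 8.0
    endloop
  endfacet
endsolid part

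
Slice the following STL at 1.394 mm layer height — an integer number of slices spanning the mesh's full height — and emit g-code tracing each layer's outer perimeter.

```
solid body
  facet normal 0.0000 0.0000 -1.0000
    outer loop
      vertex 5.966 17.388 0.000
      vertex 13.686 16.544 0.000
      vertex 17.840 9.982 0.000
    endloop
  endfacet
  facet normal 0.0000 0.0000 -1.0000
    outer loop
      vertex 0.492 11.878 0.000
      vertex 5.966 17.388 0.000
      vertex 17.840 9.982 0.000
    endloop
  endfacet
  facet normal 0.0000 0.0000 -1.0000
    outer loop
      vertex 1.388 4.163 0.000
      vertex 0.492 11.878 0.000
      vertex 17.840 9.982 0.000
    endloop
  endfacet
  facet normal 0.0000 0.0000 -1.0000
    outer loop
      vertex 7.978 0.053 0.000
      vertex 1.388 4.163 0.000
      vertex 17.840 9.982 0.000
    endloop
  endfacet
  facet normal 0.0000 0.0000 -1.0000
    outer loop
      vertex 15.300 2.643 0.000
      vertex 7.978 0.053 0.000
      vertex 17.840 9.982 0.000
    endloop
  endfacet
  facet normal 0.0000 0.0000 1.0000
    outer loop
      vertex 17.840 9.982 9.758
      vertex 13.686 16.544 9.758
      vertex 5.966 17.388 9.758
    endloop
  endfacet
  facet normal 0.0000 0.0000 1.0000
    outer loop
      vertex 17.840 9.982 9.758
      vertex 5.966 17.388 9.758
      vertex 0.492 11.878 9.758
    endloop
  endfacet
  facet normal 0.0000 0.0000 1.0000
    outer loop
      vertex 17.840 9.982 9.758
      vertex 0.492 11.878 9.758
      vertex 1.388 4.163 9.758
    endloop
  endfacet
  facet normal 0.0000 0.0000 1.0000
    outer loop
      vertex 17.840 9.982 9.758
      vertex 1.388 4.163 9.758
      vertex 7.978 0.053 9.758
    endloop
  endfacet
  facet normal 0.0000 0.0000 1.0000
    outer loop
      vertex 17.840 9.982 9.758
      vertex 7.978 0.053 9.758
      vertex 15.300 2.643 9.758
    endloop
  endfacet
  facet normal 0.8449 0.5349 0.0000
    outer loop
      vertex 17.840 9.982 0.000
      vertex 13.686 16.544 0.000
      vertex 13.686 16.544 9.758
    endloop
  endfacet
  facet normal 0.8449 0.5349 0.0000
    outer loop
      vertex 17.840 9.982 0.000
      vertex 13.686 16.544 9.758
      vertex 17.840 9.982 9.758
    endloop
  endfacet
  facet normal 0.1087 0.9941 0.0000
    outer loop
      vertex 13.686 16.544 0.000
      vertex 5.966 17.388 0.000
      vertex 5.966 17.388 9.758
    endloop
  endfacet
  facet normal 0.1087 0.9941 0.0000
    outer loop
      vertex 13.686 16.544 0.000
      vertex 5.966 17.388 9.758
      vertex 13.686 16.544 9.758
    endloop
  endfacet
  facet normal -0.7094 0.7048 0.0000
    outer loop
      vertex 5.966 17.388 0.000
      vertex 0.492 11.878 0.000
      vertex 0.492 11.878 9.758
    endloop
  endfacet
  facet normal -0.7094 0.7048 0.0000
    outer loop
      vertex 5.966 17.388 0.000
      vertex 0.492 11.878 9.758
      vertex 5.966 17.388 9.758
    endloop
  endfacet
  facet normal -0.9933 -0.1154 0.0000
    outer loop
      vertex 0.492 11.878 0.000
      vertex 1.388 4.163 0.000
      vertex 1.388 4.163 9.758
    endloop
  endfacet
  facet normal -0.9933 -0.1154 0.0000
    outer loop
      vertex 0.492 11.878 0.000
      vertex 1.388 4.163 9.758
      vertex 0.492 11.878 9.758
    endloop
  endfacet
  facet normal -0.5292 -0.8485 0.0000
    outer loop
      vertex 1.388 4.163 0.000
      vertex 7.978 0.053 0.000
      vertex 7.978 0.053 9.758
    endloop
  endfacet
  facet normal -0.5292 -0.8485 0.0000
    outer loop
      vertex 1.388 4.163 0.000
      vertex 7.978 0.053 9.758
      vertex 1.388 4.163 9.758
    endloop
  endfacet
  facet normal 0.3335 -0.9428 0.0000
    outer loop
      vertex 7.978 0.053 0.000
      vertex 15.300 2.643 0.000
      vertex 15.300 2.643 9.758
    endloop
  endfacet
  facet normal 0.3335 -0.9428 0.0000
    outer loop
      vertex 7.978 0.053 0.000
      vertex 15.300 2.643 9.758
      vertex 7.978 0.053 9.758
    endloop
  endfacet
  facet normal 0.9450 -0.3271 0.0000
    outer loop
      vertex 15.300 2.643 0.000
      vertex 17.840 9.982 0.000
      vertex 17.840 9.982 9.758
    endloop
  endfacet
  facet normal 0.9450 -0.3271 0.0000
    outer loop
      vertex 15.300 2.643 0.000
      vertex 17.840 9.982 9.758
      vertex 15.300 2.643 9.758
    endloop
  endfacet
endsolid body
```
; perimeter-only toolpath
G21 ; units = mm
G90 ; absolute positioning
G28 ; home
; layer 1
G0 Z1.394
G0 X17.840 Y9.982
G1 X13.686 Y16.544
G1 X5.966 Y17.388
G1 X0.492 Y11.878
G1 X1.388 Y4.163
G1 X7.978 Y0.053
G1 X15.300 Y2.643
G1 X17.840 Y9.982
; layer 2
G0 Z2.788
G0 X17.840 Y9.982
G1 X13.686 Y16.544
G1 X5.966 Y17.388
G1 X0.492 Y11.878
G1 X1.388 Y4.163
G1 X7.978 Y0.053
G1 X15.300 Y2.643
G1 X17.840 Y9.982
; layer 3
G0 Z4.182
G0 X17.840 Y9.982
G1 X13.686 Y16.544
G1 X5.966 Y17.388
G1 X0.492 Y11.878
G1 X1.388 Y4.163
G1 X7.978 Y0.053
G1 X15.300 Y2.643
G1 X17.840 Y9.982
; layer 4
G0 Z5.576
G0 X17.840 Y9.982
G1 X13.686 Y16.544
G1 X5.966 Y17.388
G1 X0.492 Y11.878
G1 X1.388 Y4.163
G1 X7.978 Y0.053
G1 X15.300 Y2.643
G1 X17.840 Y9.982
; layer 5
G0 Z6.970
G0 X17.840 Y9.982
G1 X13.686 Y16.544
G1 X5.966 Y17.388
G1 X0.492 Y11.878
G1 X1.388 Y4.163
G1 X7.978 Y0.053
G1 X15.300 Y2.643
G1 X17.840 Y9.982
; layer 6
G0 Z8.364
G0 X17.840 Y9.982
G1 X13.686 Y16.544
G1 X5.966 Y17.388
G1 X0.492 Y11.878
G1 X1.388 Y4.163
G1 X7.978 Y0.053
G1 X15.300 Y2.643
G1 X17.840 Y9.982
; layer 7
G0 Z9.758
G0 X17.840 Y9.982
G1 X13.686 Y16.544
G1 X5.966 Y17.388
G1 X0.492 Y11.878
G1 X1.388 Y4.163
G1 X7.978 Y0.053
G1 X15.300 Y2.643
G1 X17.840 Y9.982
M2 ; end

The solid is a regular 7-sided prism (a cylinder approximated with 7 flat sides), circumscribed radius ≈ 8.95 mm, height ≈ 9.76 mm. Slicing at Δz = 1.394 mm — 7 equal slices spanning the solid's height, so layer i sits at z = i·h/7 — gives 7 non-empty perimeters. Each is a 7-segment closed polygon; G0 lifts to the layer z and rapids to the start vertex, then G1 traces the edges.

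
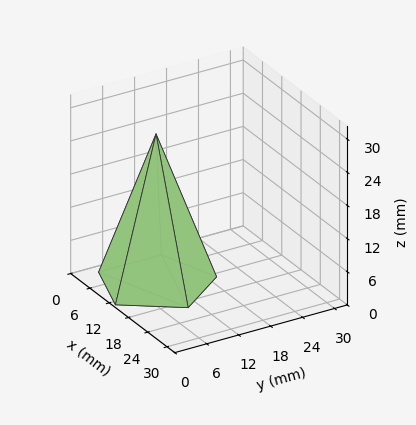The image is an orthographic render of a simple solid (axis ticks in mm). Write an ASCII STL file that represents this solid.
Reading the render: the shape is a regular 5-sided pyramid, base circumscribed radius ≈ 10 mm, apex at z ≈ 27 mm (dimensions read to the nearest mm from the axis ticks). For the STL, each face is triangulated and given an outward normal.

solid part
  facet normal 0.0000 0.0000 -1.0000
    outer loop
      vertex 1.9 15.9 0.0
      vertex 13.1 19.5 0.0
      vertex 20.0 10.0 0.0
    endloop
  endfacet
  facet normal 0.0000 0.0000 -1.0000
    outer loop
      vertex 1.9 4.1 0.0
      vertex 1.9 15.9 0.0
      vertex 20.0 10.0 0.0
    endloop
  endfacet
  facet normal 0.0000 0.0000 -1.0000
    outer loop
      vertex 13.1 0.5 0.0
      vertex 1.9 4.1 0.0
      vertex 20.0 10.0 0.0
    endloop
  endfacet
  facet normal 0.7751 0.5629 0.2871
    outer loop
      vertex 20.0 10.0 0.0
      vertex 13.1 19.5 0.0
      vertex 10.0 10.0 27.0
    endloop
  endfacet
  facet normal -0.2931 0.9119 0.2872
    outer loop
      vertex 13.1 19.5 0.0
      vertex 1.9 15.9 0.0
      vertex 10.0 10.0 27.0
    endloop
  endfacet
  facet normal -0.9578 0.0000 0.2873
    outer loop
      vertex 1.9 15.9 0.0
      vertex 1.9 4.1 0.0
      vertex 10.0 10.0 27.0
    endloop
  endfacet
  facet normal -0.2931 -0.9119 0.2872
    outer loop
      vertex 1.9 4.1 0.0
      vertex 13.1 0.5 0.0
      vertex 10.0 10.0 27.0
    endloop
  endfacet
  facet normal 0.7751 -0.5629 0.2871
    outer loop
      vertex 13.1 0.5 0.0
      vertex 20.0 10.0 0.0
      vertex 10.0 10.0 27.0
    endloop
  endfacet
endsolid part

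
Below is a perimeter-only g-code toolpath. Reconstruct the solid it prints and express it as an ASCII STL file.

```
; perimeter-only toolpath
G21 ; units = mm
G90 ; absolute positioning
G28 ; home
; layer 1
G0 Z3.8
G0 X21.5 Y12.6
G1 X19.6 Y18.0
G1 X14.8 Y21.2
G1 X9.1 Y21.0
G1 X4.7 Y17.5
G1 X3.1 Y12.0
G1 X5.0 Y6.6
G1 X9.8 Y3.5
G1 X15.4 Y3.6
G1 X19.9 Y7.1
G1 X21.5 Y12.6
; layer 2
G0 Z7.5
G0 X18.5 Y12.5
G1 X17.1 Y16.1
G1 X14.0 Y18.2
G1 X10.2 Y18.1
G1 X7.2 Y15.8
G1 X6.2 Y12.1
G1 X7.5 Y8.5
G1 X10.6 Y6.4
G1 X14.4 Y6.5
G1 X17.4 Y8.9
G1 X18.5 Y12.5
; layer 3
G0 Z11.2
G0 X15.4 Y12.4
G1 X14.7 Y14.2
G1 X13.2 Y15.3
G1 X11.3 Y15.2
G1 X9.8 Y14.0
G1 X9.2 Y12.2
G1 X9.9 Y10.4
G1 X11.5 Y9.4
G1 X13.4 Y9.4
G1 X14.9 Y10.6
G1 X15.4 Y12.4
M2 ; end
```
solid part
  facet normal 0.0000 0.0000 -1.0000
    outer loop
      vertex 15.7 24.1 0.0
      vertex 22.0 19.9 0.0
      vertex 24.6 12.7 0.0
    endloop
  endfacet
  facet normal 0.0000 0.0000 -1.0000
    outer loop
      vertex 8.1 23.9 0.0
      vertex 15.7 24.1 0.0
      vertex 24.6 12.7 0.0
    endloop
  endfacet
  facet normal 0.0000 0.0000 -1.0000
    outer loop
      vertex 2.1 19.2 0.0
      vertex 8.1 23.9 0.0
      vertex 24.6 12.7 0.0
    endloop
  endfacet
  facet normal 0.0000 0.0000 -1.0000
    outer loop
      vertex 0.0 11.9 0.0
      vertex 2.1 19.2 0.0
      vertex 24.6 12.7 0.0
    endloop
  endfacet
  facet normal 0.0000 0.0000 -1.0000
    outer loop
      vertex 2.6 4.7 0.0
      vertex 0.0 11.9 0.0
      vertex 24.6 12.7 0.0
    endloop
  endfacet
  facet normal 0.0000 0.0000 -1.0000
    outer loop
      vertex 8.9 0.5 0.0
      vertex 2.6 4.7 0.0
      vertex 24.6 12.7 0.0
    endloop
  endfacet
  facet normal 0.0000 0.0000 -1.0000
    outer loop
      vertex 16.5 0.7 0.0
      vertex 8.9 0.5 0.0
      vertex 24.6 12.7 0.0
    endloop
  endfacet
  facet normal 0.0000 0.0000 -1.0000
    outer loop
      vertex 22.5 5.4 0.0
      vertex 16.5 0.7 0.0
      vertex 24.6 12.7 0.0
    endloop
  endfacet
  facet normal 0.7415 0.2678 0.6152
    outer loop
      vertex 24.6 12.7 0.0
      vertex 22.0 19.9 0.0
      vertex 12.3 12.3 15.0
    endloop
  endfacet
  facet normal 0.4373 0.6560 0.6152
    outer loop
      vertex 22.0 19.9 0.0
      vertex 15.7 24.1 0.0
      vertex 12.3 12.3 15.0
    endloop
  endfacet
  facet normal -0.0207 0.7881 0.6152
    outer loop
      vertex 15.7 24.1 0.0
      vertex 8.1 23.9 0.0
      vertex 12.3 12.3 15.0
    endloop
  endfacet
  facet normal -0.4859 0.6203 0.6157
    outer loop
      vertex 8.1 23.9 0.0
      vertex 2.1 19.2 0.0
      vertex 12.3 12.3 15.0
    endloop
  endfacet
  facet normal -0.7575 0.2179 0.6154
    outer loop
      vertex 2.1 19.2 0.0
      vertex 0.0 11.9 0.0
      vertex 12.3 12.3 15.0
    endloop
  endfacet
  facet normal -0.7415 -0.2678 0.6152
    outer loop
      vertex 0.0 11.9 0.0
      vertex 2.6 4.7 0.0
      vertex 12.3 12.3 15.0
    endloop
  endfacet
  facet normal -0.4373 -0.6560 0.6152
    outer loop
      vertex 2.6 4.7 0.0
      vertex 8.9 0.5 0.0
      vertex 12.3 12.3 15.0
    endloop
  endfacet
  facet normal 0.0207 -0.7881 0.6152
    outer loop
      vertex 8.9 0.5 0.0
      vertex 16.5 0.7 0.0
      vertex 12.3 12.3 15.0
    endloop
  endfacet
  facet normal 0.4859 -0.6203 0.6157
    outer loop
      vertex 16.5 0.7 0.0
      vertex 22.5 5.4 0.0
      vertex 12.3 12.3 15.0
    endloop
  endfacet
  facet normal 0.7575 -0.2179 0.6154
    outer loop
      vertex 22.5 5.4 0.0
      vertex 24.6 12.7 0.0
      vertex 12.3 12.3 15.0
    endloop
  endfacet
endsolid part

The G0 Z moves step by Δz≈3.8 mm. The G1 loops shrink linearly with z, so the solid tapers from its base footprint up to z≈15. Closing with a flat bottom cap and the tapered top and triangulating gives 18 facets — a regular 10-sided pyramid, base circumscribed radius ≈ 12.3 mm, apex at z ≈ 15 mm.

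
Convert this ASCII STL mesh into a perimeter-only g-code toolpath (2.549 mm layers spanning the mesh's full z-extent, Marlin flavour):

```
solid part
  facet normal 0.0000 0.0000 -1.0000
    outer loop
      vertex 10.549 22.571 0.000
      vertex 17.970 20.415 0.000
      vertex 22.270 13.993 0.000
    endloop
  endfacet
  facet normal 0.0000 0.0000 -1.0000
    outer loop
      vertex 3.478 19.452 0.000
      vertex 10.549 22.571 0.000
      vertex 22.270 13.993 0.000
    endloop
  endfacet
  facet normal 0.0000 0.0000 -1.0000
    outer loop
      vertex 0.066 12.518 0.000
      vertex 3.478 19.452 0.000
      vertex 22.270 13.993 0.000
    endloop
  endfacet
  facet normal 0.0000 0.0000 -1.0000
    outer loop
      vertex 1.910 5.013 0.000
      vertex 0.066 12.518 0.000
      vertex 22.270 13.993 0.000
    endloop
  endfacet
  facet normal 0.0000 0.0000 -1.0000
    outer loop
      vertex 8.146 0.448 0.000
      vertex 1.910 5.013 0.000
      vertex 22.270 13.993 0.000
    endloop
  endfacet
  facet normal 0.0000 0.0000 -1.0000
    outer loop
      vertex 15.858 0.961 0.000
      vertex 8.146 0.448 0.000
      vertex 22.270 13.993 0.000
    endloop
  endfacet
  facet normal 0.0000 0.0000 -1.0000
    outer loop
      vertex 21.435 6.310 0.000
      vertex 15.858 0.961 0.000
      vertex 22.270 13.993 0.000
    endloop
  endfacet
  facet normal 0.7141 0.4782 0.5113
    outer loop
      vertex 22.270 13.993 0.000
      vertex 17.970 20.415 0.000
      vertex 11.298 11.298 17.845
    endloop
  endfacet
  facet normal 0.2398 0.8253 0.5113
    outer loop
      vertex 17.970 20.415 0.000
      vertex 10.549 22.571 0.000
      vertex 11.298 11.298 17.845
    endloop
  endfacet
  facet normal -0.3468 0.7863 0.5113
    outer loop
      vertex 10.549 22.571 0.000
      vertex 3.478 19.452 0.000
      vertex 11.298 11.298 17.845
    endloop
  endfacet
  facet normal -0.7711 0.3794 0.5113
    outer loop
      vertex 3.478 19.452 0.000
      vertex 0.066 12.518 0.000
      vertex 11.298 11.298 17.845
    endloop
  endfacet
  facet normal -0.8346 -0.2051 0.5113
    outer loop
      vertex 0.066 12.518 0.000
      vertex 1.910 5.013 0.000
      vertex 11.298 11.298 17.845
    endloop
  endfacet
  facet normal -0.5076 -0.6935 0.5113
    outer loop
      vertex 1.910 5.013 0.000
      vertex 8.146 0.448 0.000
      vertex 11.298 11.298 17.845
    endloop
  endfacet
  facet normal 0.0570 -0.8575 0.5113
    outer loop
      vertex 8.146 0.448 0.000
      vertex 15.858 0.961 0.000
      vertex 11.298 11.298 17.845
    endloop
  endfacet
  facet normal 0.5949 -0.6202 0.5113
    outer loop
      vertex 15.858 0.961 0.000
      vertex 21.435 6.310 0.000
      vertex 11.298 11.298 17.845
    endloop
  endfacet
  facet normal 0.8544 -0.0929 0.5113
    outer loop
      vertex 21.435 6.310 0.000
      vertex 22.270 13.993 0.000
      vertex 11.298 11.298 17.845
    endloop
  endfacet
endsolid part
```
; perimeter-only toolpath
G21 ; units = mm
G90 ; absolute positioning
G28 ; home
; layer 1
G0 Z2.549
G0 X20.703 Y13.608
G1 X17.017 Y19.113
G1 X10.656 Y20.961
G1 X4.595 Y18.287
G1 X1.671 Y12.344
G1 X3.251 Y5.911
G1 X8.596 Y1.998
G1 X15.207 Y2.438
G1 X19.987 Y7.023
G1 X20.703 Y13.608
; layer 2
G0 Z5.099
G0 X19.135 Y13.223
G1 X16.064 Y17.810
G1 X10.763 Y19.350
G1 X5.712 Y17.122
G1 X3.275 Y12.169
G1 X4.592 Y6.809
G1 X9.047 Y3.548
G1 X14.555 Y3.914
G1 X18.539 Y7.735
G1 X19.135 Y13.223
; layer 3
G0 Z7.648
G0 X17.568 Y12.838
G1 X15.111 Y16.508
G1 X10.870 Y17.740
G1 X6.829 Y15.957
G1 X4.880 Y11.995
G1 X5.933 Y7.707
G1 X9.497 Y5.098
G1 X13.904 Y5.391
G1 X17.091 Y8.448
G1 X17.568 Y12.838
; layer 4
G0 Z10.197
G0 X16.000 Y12.453
G1 X14.157 Y15.205
G1 X10.977 Y16.129
G1 X7.947 Y14.793
G1 X6.484 Y11.821
G1 X7.275 Y8.604
G1 X9.947 Y6.648
G1 X13.252 Y6.868
G1 X15.642 Y9.160
G1 X16.000 Y12.453
; layer 5
G0 Z12.746
G0 X14.433 Y12.068
G1 X13.204 Y13.903
G1 X11.084 Y14.519
G1 X9.064 Y13.628
G1 X8.089 Y11.647
G1 X8.616 Y9.502
G1 X10.397 Y8.198
G1 X12.601 Y8.345
G1 X14.194 Y9.873
G1 X14.433 Y12.068
; layer 6
G0 Z15.296
G0 X12.865 Y11.683
G1 X12.251 Y12.600
G1 X11.191 Y12.908
G1 X10.181 Y12.463
G1 X9.693 Y11.472
G1 X9.957 Y10.400
G1 X10.848 Y9.748
G1 X11.949 Y9.821
G1 X12.746 Y10.585
G1 X12.865 Y11.683
M2 ; end

The solid is a regular 9-sided pyramid, base circumscribed radius ≈ 11.3 mm, apex at z ≈ 17.8 mm. Slicing at Δz = 2.549 mm — 7 equal slices spanning the solid's height, so layer i sits at z = i·h/7 — gives 6 non-empty perimeters. Each is a 9-segment closed polygon; G0 lifts to the layer z and rapids to the start vertex, then G1 traces the edges. The cross-section shrinks linearly with z (the slice at the apex is degenerate and omitted).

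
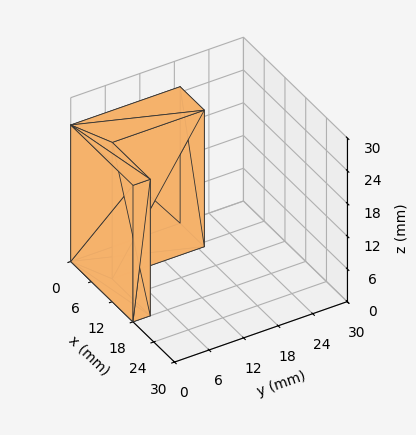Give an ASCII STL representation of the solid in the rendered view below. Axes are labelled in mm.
Reading the render: the shape is an L-shaped prism: outer 18 × 19 mm, arm thicknesses ≈ 3 mm (horizontal) and 7 mm (vertical), extruded 25 mm in z (dimensions read to the nearest mm from the axis ticks). For the STL, each face is triangulated and given an outward normal.

solid part
  facet normal 0.0000 0.0000 -1.0000
    outer loop
      vertex 18.000 3.000 0.000
      vertex 18.000 0.000 0.000
      vertex 0.000 0.000 0.000
    endloop
  endfacet
  facet normal 0.0000 0.0000 -1.0000
    outer loop
      vertex 7.000 3.000 0.000
      vertex 18.000 3.000 0.000
      vertex 0.000 0.000 0.000
    endloop
  endfacet
  facet normal 0.0000 0.0000 -1.0000
    outer loop
      vertex 7.000 19.000 0.000
      vertex 7.000 3.000 0.000
      vertex 0.000 0.000 0.000
    endloop
  endfacet
  facet normal 0.0000 0.0000 -1.0000
    outer loop
      vertex 0.000 19.000 0.000
      vertex 7.000 19.000 0.000
      vertex 0.000 0.000 0.000
    endloop
  endfacet
  facet normal 0.0000 0.0000 1.0000
    outer loop
      vertex 0.000 0.000 25.000
      vertex 18.000 0.000 25.000
      vertex 18.000 3.000 25.000
    endloop
  endfacet
  facet normal 0.0000 0.0000 1.0000
    outer loop
      vertex 0.000 0.000 25.000
      vertex 18.000 3.000 25.000
      vertex 7.000 3.000 25.000
    endloop
  endfacet
  facet normal 0.0000 0.0000 1.0000
    outer loop
      vertex 0.000 0.000 25.000
      vertex 7.000 3.000 25.000
      vertex 7.000 19.000 25.000
    endloop
  endfacet
  facet normal 0.0000 0.0000 1.0000
    outer loop
      vertex 0.000 0.000 25.000
      vertex 7.000 19.000 25.000
      vertex 0.000 19.000 25.000
    endloop
  endfacet
  facet normal 0.0000 -1.0000 0.0000
    outer loop
      vertex 0.000 0.000 0.000
      vertex 18.000 0.000 0.000
      vertex 18.000 0.000 25.000
    endloop
  endfacet
  facet normal 0.0000 -1.0000 0.0000
    outer loop
      vertex 0.000 0.000 0.000
      vertex 18.000 0.000 25.000
      vertex 0.000 0.000 25.000
    endloop
  endfacet
  facet normal 1.0000 0.0000 0.0000
    outer loop
      vertex 18.000 0.000 0.000
      vertex 18.000 3.000 0.000
      vertex 18.000 3.000 25.000
    endloop
  endfacet
  facet normal 1.0000 0.0000 0.0000
    outer loop
      vertex 18.000 0.000 0.000
      vertex 18.000 3.000 25.000
      vertex 18.000 0.000 25.000
    endloop
  endfacet
  facet normal 0.0000 1.0000 0.0000
    outer loop
      vertex 18.000 3.000 0.000
      vertex 7.000 3.000 0.000
      vertex 7.000 3.000 25.000
    endloop
  endfacet
  facet normal 0.0000 1.0000 0.0000
    outer loop
      vertex 18.000 3.000 0.000
      vertex 7.000 3.000 25.000
      vertex 18.000 3.000 25.000
    endloop
  endfacet
  facet normal 1.0000 0.0000 0.0000
    outer loop
      vertex 7.000 3.000 0.000
      vertex 7.000 19.000 0.000
      vertex 7.000 19.000 25.000
    endloop
  endfacet
  facet normal 1.0000 0.0000 0.0000
    outer loop
      vertex 7.000 3.000 0.000
      vertex 7.000 19.000 25.000
      vertex 7.000 3.000 25.000
    endloop
  endfacet
  facet normal 0.0000 1.0000 0.0000
    outer loop
      vertex 7.000 19.000 0.000
      vertex 0.000 19.000 0.000
      vertex 0.000 19.000 25.000
    endloop
  endfacet
  facet normal 0.0000 1.0000 0.0000
    outer loop
      vertex 7.000 19.000 0.000
      vertex 0.000 19.000 25.000
      vertex 7.000 19.000 25.000
    endloop
  endfacet
  facet normal -1.0000 0.0000 0.0000
    outer loop
      vertex 0.000 19.000 0.000
      vertex 0.000 0.000 0.000
      vertex 0.000 0.000 25.000
    endloop
  endfacet
  facet normal -1.0000 0.0000 0.0000
    outer loop
      vertex 0.000 19.000 0.000
      vertex 0.000 0.000 25.000
      vertex 0.000 19.000 25.000
    endloop
  endfacet
endsolid part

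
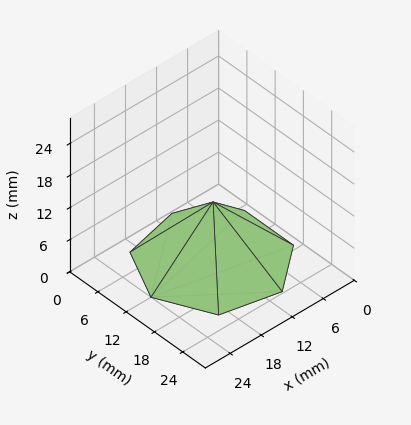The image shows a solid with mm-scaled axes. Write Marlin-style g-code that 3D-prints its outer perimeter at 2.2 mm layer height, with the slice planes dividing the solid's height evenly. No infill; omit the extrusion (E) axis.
Reading the render: the shape is a regular 7-sided pyramid, base circumscribed radius ≈ 12 mm, apex at z ≈ 11 mm (dimensions read to the nearest mm from the axis ticks). For the g-code, the solid's height is divided into equal slices at the stated Δz and each level perimeter traced with G1 moves after a G0 lift.

; perimeter-only toolpath
G21 ; units = mm
G90 ; absolute positioning
G28 ; home
; layer 1
G0 Z2.2
G0 X21.6 Y12.0
G1 X18.0 Y19.5
G1 X9.8 Y21.4
G1 X3.4 Y16.2
G1 X3.4 Y7.8
G1 X9.8 Y2.6
G1 X18.0 Y4.5
G1 X21.6 Y12.0
; layer 2
G0 Z4.4
G0 X19.2 Y12.0
G1 X16.5 Y17.6
G1 X10.4 Y19.0
G1 X5.5 Y15.1
G1 X5.5 Y8.9
G1 X10.4 Y5.0
G1 X16.5 Y6.4
G1 X19.2 Y12.0
; layer 3
G0 Z6.6
G0 X16.8 Y12.0
G1 X15.0 Y15.8
G1 X10.9 Y16.7
G1 X7.7 Y14.1
G1 X7.7 Y9.9
G1 X10.9 Y7.3
G1 X15.0 Y8.2
G1 X16.8 Y12.0
; layer 4
G0 Z8.8
G0 X14.4 Y12.0
G1 X13.5 Y13.9
G1 X11.5 Y14.3
G1 X9.8 Y13.0
G1 X9.8 Y11.0
G1 X11.5 Y9.7
G1 X13.5 Y10.1
G1 X14.4 Y12.0
M2 ; end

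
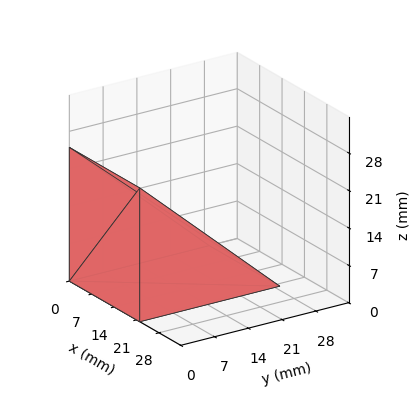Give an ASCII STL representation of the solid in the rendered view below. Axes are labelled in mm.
Reading the render: the shape is a wedge (ramp): 22 × 29 mm base, rising to 25 mm along the y=0 edge and sloping linearly to z=0 at y=29 (dimensions read to the nearest mm from the axis ticks). For the STL, each face is triangulated and given an outward normal.

solid part
  facet normal 0.0000 0.0000 -1.0000
    outer loop
      vertex 22.000 29.000 0.000
      vertex 22.000 0.000 0.000
      vertex 0.000 0.000 0.000
    endloop
  endfacet
  facet normal 0.0000 0.0000 -1.0000
    outer loop
      vertex 0.000 29.000 0.000
      vertex 22.000 29.000 0.000
      vertex 0.000 0.000 0.000
    endloop
  endfacet
  facet normal 0.0000 -1.0000 0.0000
    outer loop
      vertex 0.000 0.000 0.000
      vertex 22.000 0.000 0.000
      vertex 22.000 0.000 25.000
    endloop
  endfacet
  facet normal 0.0000 -1.0000 0.0000
    outer loop
      vertex 0.000 0.000 0.000
      vertex 22.000 0.000 25.000
      vertex 0.000 0.000 25.000
    endloop
  endfacet
  facet normal 0.0000 0.6529 0.7574
    outer loop
      vertex 0.000 0.000 25.000
      vertex 22.000 0.000 25.000
      vertex 22.000 29.000 0.000
    endloop
  endfacet
  facet normal 0.0000 0.6529 0.7574
    outer loop
      vertex 0.000 0.000 25.000
      vertex 22.000 29.000 0.000
      vertex 0.000 29.000 0.000
    endloop
  endfacet
  facet normal -1.0000 0.0000 0.0000
    outer loop
      vertex 0.000 0.000 25.000
      vertex 0.000 29.000 0.000
      vertex 0.000 0.000 0.000
    endloop
  endfacet
  facet normal 1.0000 0.0000 0.0000
    outer loop
      vertex 22.000 0.000 0.000
      vertex 22.000 29.000 0.000
      vertex 22.000 0.000 25.000
    endloop
  endfacet
endsolid part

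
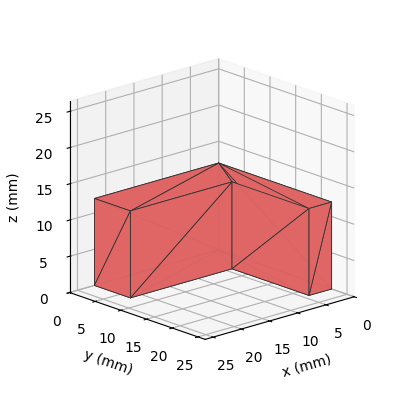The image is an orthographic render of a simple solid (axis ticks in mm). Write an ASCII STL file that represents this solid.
Reading the render: the shape is an L-shaped prism: outer 22 × 22 mm, arm thicknesses ≈ 7 mm (horizontal) and 4 mm (vertical), extruded 12 mm in z (dimensions read to the nearest mm from the axis ticks). For the STL, each face is triangulated and given an outward normal.

solid part
  facet normal 0.0000 0.0000 -1.0000
    outer loop
      vertex 22.00 7.00 0.00
      vertex 22.00 0.00 0.00
      vertex 0.00 0.00 0.00
    endloop
  endfacet
  facet normal 0.0000 0.0000 -1.0000
    outer loop
      vertex 4.00 7.00 0.00
      vertex 22.00 7.00 0.00
      vertex 0.00 0.00 0.00
    endloop
  endfacet
  facet normal 0.0000 0.0000 -1.0000
    outer loop
      vertex 4.00 22.00 0.00
      vertex 4.00 7.00 0.00
      vertex 0.00 0.00 0.00
    endloop
  endfacet
  facet normal 0.0000 0.0000 -1.0000
    outer loop
      vertex 0.00 22.00 0.00
      vertex 4.00 22.00 0.00
      vertex 0.00 0.00 0.00
    endloop
  endfacet
  facet normal 0.0000 0.0000 1.0000
    outer loop
      vertex 0.00 0.00 12.00
      vertex 22.00 0.00 12.00
      vertex 22.00 7.00 12.00
    endloop
  endfacet
  facet normal 0.0000 0.0000 1.0000
    outer loop
      vertex 0.00 0.00 12.00
      vertex 22.00 7.00 12.00
      vertex 4.00 7.00 12.00
    endloop
  endfacet
  facet normal 0.0000 0.0000 1.0000
    outer loop
      vertex 0.00 0.00 12.00
      vertex 4.00 7.00 12.00
      vertex 4.00 22.00 12.00
    endloop
  endfacet
  facet normal 0.0000 0.0000 1.0000
    outer loop
      vertex 0.00 0.00 12.00
      vertex 4.00 22.00 12.00
      vertex 0.00 22.00 12.00
    endloop
  endfacet
  facet normal 0.0000 -1.0000 0.0000
    outer loop
      vertex 0.00 0.00 0.00
      vertex 22.00 0.00 0.00
      vertex 22.00 0.00 12.00
    endloop
  endfacet
  facet normal 0.0000 -1.0000 0.0000
    outer loop
      vertex 0.00 0.00 0.00
      vertex 22.00 0.00 12.00
      vertex 0.00 0.00 12.00
    endloop
  endfacet
  facet normal 1.0000 0.0000 0.0000
    outer loop
      vertex 22.00 0.00 0.00
      vertex 22.00 7.00 0.00
      vertex 22.00 7.00 12.00
    endloop
  endfacet
  facet normal 1.0000 0.0000 0.0000
    outer loop
      vertex 22.00 0.00 0.00
      vertex 22.00 7.00 12.00
      vertex 22.00 0.00 12.00
    endloop
  endfacet
  facet normal 0.0000 1.0000 0.0000
    outer loop
      vertex 22.00 7.00 0.00
      vertex 4.00 7.00 0.00
      vertex 4.00 7.00 12.00
    endloop
  endfacet
  facet normal 0.0000 1.0000 0.0000
    outer loop
      vertex 22.00 7.00 0.00
      vertex 4.00 7.00 12.00
      vertex 22.00 7.00 12.00
    endloop
  endfacet
  facet normal 1.0000 0.0000 0.0000
    outer loop
      vertex 4.00 7.00 0.00
      vertex 4.00 22.00 0.00
      vertex 4.00 22.00 12.00
    endloop
  endfacet
  facet normal 1.0000 0.0000 0.0000
    outer loop
      vertex 4.00 7.00 0.00
      vertex 4.00 22.00 12.00
      vertex 4.00 7.00 12.00
    endloop
  endfacet
  facet normal 0.0000 1.0000 0.0000
    outer loop
      vertex 4.00 22.00 0.00
      vertex 0.00 22.00 0.00
      vertex 0.00 22.00 12.00
    endloop
  endfacet
  facet normal 0.0000 1.0000 0.0000
    outer loop
      vertex 4.00 22.00 0.00
      vertex 0.00 22.00 12.00
      vertex 4.00 22.00 12.00
    endloop
  endfacet
  facet normal -1.0000 0.0000 0.0000
    outer loop
      vertex 0.00 22.00 0.00
      vertex 0.00 0.00 0.00
      vertex 0.00 0.00 12.00
    endloop
  endfacet
  facet normal -1.0000 0.0000 0.0000
    outer loop
      vertex 0.00 22.00 0.00
      vertex 0.00 0.00 12.00
      vertex 0.00 22.00 12.00
    endloop
  endfacet
endsolid part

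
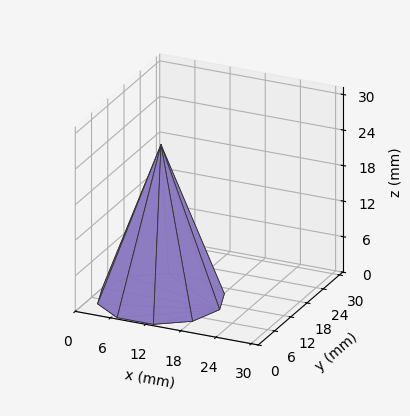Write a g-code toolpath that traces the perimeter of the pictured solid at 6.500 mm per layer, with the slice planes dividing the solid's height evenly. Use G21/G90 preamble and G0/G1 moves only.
Reading the render: the shape is a regular 10-sided pyramid, base circumscribed radius ≈ 10 mm, apex at z ≈ 26 mm (dimensions read to the nearest mm from the axis ticks). For the g-code, the solid's height is divided into equal slices at the stated Δz and each level perimeter traced with G1 moves after a G0 lift.

; perimeter-only toolpath
G21 ; units = mm
G90 ; absolute positioning
G28 ; home
; layer 1
G0 Z6.500
G0 X17.500 Y10.000
G1 X16.067 Y14.409
G1 X12.317 Y17.133
G1 X7.683 Y17.133
G1 X3.933 Y14.409
G1 X2.500 Y10.000
G1 X3.933 Y5.591
G1 X7.683 Y2.867
G1 X12.317 Y2.867
G1 X16.067 Y5.591
G1 X17.500 Y10.000
; layer 2
G0 Z13.000
G0 X15.000 Y10.000
G1 X14.045 Y12.939
G1 X11.545 Y14.755
G1 X8.455 Y14.755
G1 X5.955 Y12.939
G1 X5.000 Y10.000
G1 X5.955 Y7.061
G1 X8.455 Y5.245
G1 X11.545 Y5.245
G1 X14.045 Y7.061
G1 X15.000 Y10.000
; layer 3
G0 Z19.500
G0 X12.500 Y10.000
G1 X12.023 Y11.470
G1 X10.773 Y12.378
G1 X9.227 Y12.378
G1 X7.978 Y11.470
G1 X7.500 Y10.000
G1 X7.978 Y8.530
G1 X9.227 Y7.622
G1 X10.773 Y7.622
G1 X12.023 Y8.530
G1 X12.500 Y10.000
M2 ; end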